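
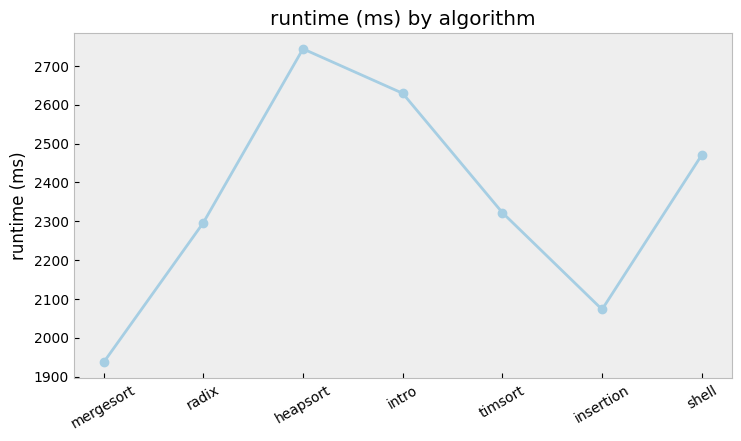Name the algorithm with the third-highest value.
Top 4: heapsort ≈ 2700, intro ≈ 2600, shell ≈ 2500, timsort ≈ 2300.

shell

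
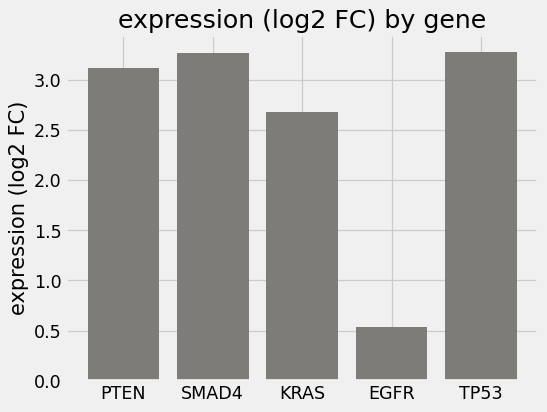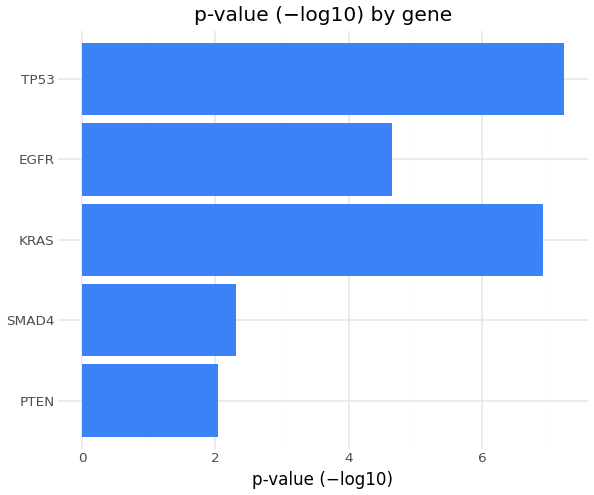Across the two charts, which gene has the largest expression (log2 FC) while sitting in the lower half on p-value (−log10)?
SMAD4

Chart 2 median p-value (−log10) ≈ 5; below-median genes: PTEN, SMAD4. Among those, SMAD4 has the highest expression (log2 FC) (≈ 3.5).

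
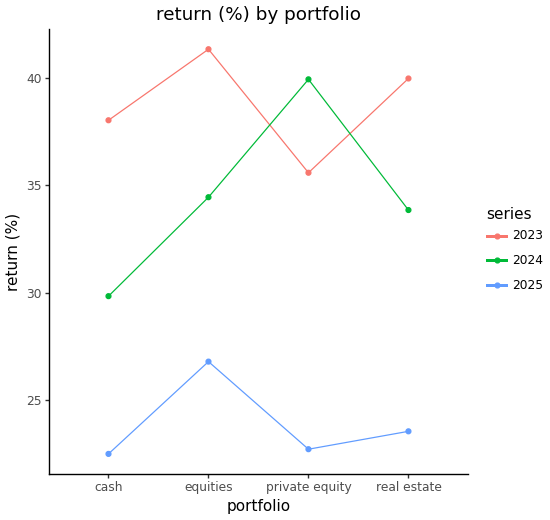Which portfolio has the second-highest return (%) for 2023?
real estate

Top 3 for 2023: equities ≈ 42, real estate ≈ 40, cash ≈ 38.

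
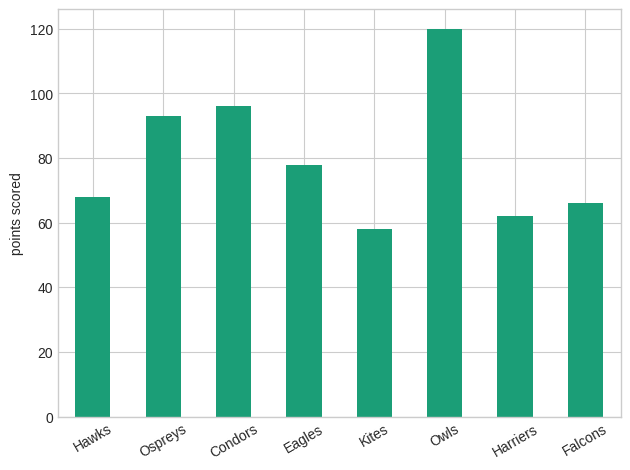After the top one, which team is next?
Top 3: Owls ≈ 120, Condors ≈ 100, Ospreys ≈ 90.

Condors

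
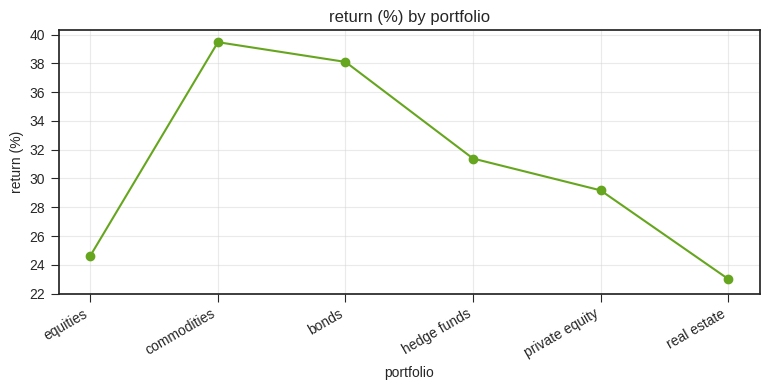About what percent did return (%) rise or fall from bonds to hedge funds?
bonds ≈ 38, hedge funds ≈ 32; (32 − 38) / 38 ≈ -15.8%.

≈ -15.8%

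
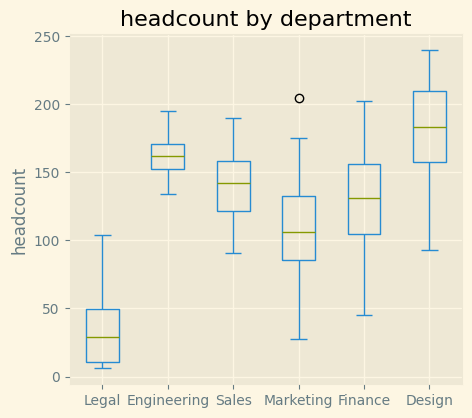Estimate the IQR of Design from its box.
≈ 60

Q3 ≈ 220, Q1 ≈ 160; IQR ≈ 60.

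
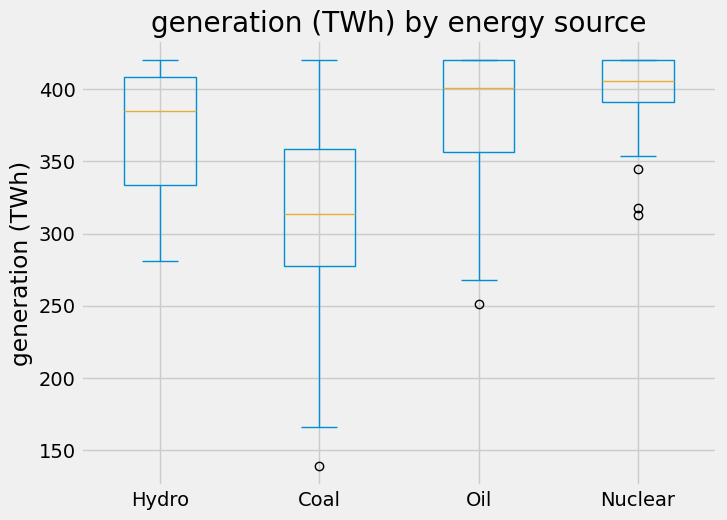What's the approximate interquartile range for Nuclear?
≈ 30

Q3 ≈ 420, Q1 ≈ 390; IQR ≈ 30.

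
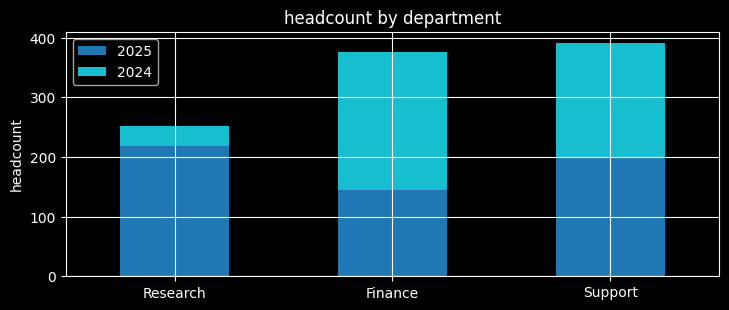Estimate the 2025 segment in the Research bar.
2025 top ≈ 200, bottom ≈ 0; segment ≈ 200.

≈ 200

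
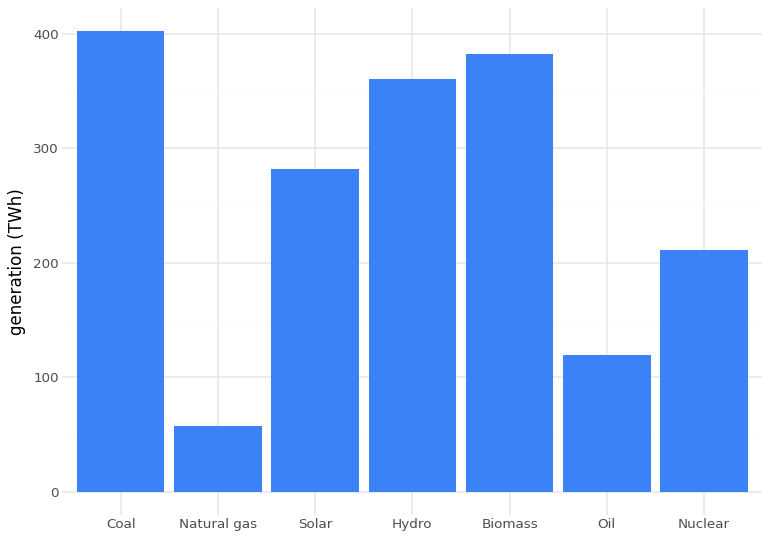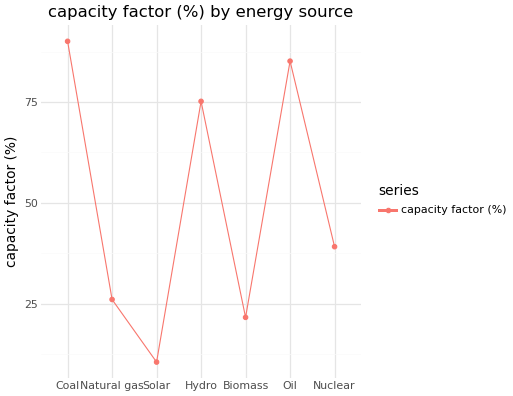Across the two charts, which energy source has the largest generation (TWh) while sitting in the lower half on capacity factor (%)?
Biomass

Chart 2 median capacity factor (%) ≈ 40; below-median energy sources: Natural gas, Solar, Biomass. Among those, Biomass has the highest generation (TWh) (≈ 400).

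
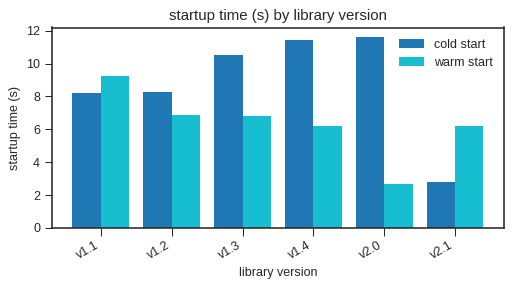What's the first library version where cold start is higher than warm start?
v1.1: cold start ≈ 8 vs warm start ≈ 9 (not yet); v1.2: cold start ≈ 8 vs warm start ≈ 7 (first crossover).

v1.2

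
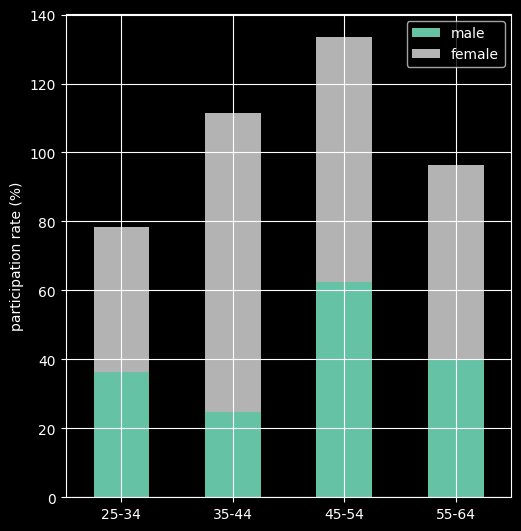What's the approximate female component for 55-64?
female top ≈ 100, bottom ≈ 40; segment ≈ 60.

≈ 60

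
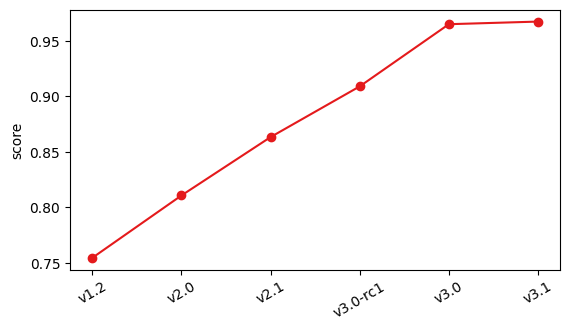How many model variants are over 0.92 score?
Above 0.92: v3.0, v3.1.

2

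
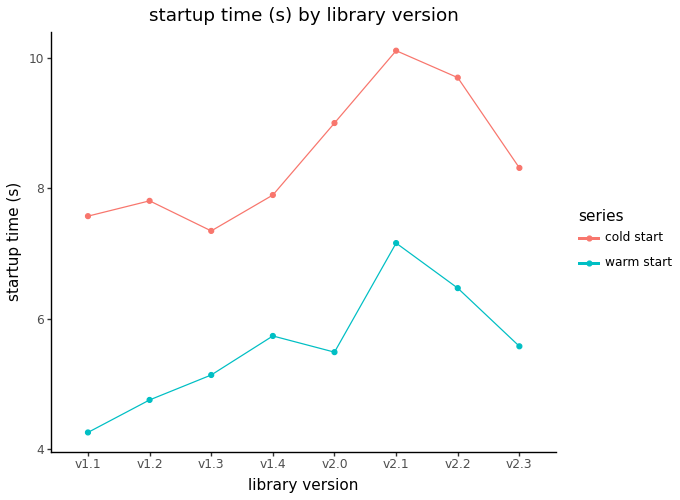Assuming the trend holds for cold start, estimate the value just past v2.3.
Last three: 10.0, 9.5, 8.5 → slope ≈ -0.75/step → next ≈ 7.75.

≈ 7.75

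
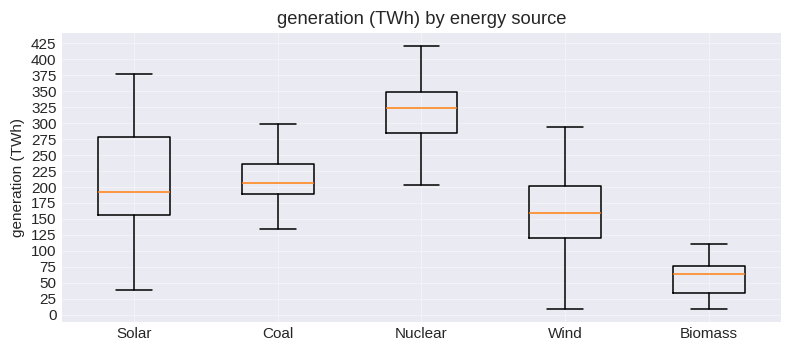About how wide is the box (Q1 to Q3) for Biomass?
Q3 ≈ 75, Q1 ≈ 25; IQR ≈ 50.

≈ 50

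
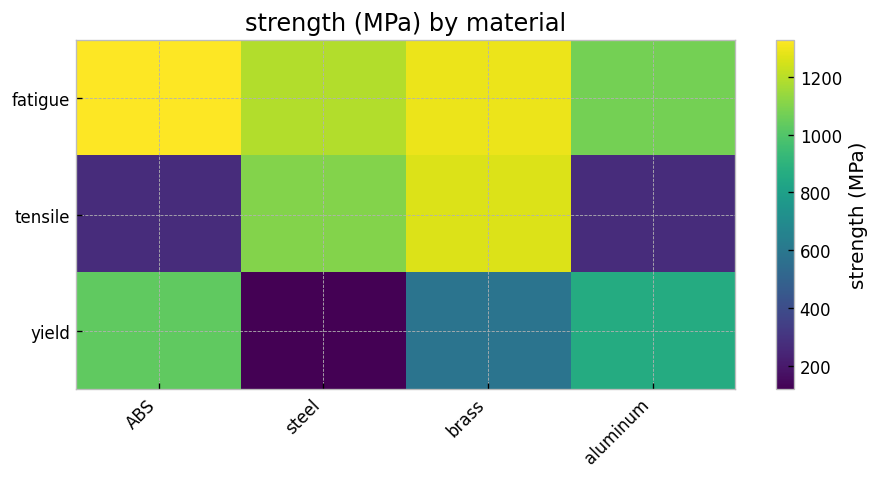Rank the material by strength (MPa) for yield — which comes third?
brass

Top 4 for yield: ABS ≈ 1000, aluminum ≈ 800, brass ≈ 600, steel ≈ 200.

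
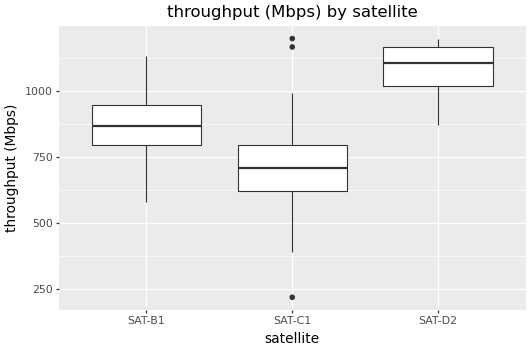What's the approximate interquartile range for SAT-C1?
≈ 200

Q3 ≈ 800, Q1 ≈ 600; IQR ≈ 200.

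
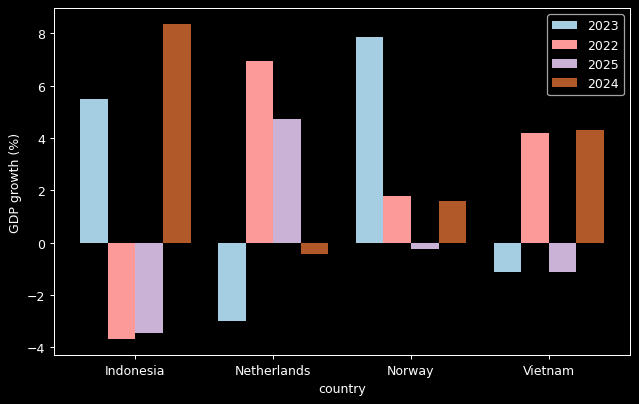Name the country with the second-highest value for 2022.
Top 3 for 2022: Netherlands ≈ 6, Vietnam ≈ 4, Norway ≈ 2.

Vietnam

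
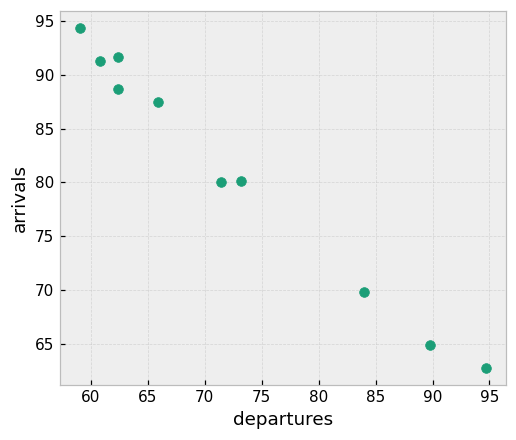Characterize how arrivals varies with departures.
Points are negatively correlated; strong (|r| ≈ 1.0).

negative, strong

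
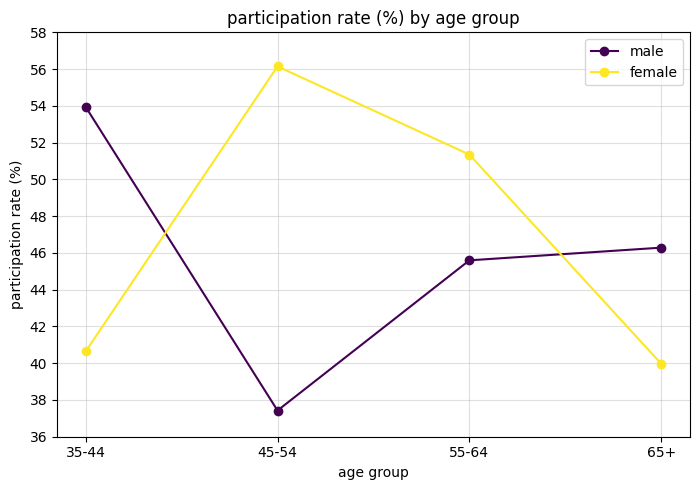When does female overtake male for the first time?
35-44: female ≈ 40 vs male ≈ 54 (not yet); 45-54: female ≈ 56 vs male ≈ 38 (first crossover).

45-54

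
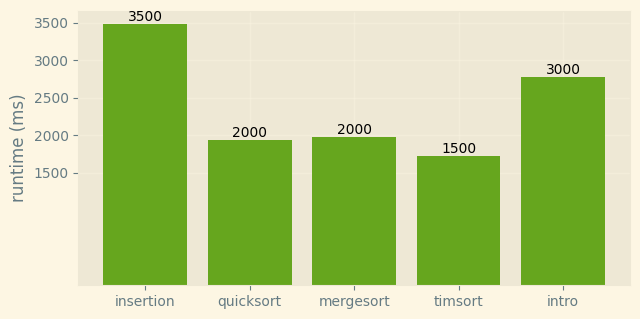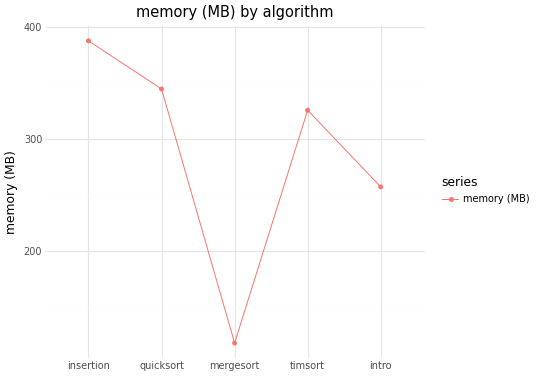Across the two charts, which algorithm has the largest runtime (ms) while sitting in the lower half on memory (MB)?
intro

Chart 2 median memory (MB) ≈ 350; below-median algorithms: mergesort, intro. Among those, intro has the highest runtime (ms) (≈ 3000).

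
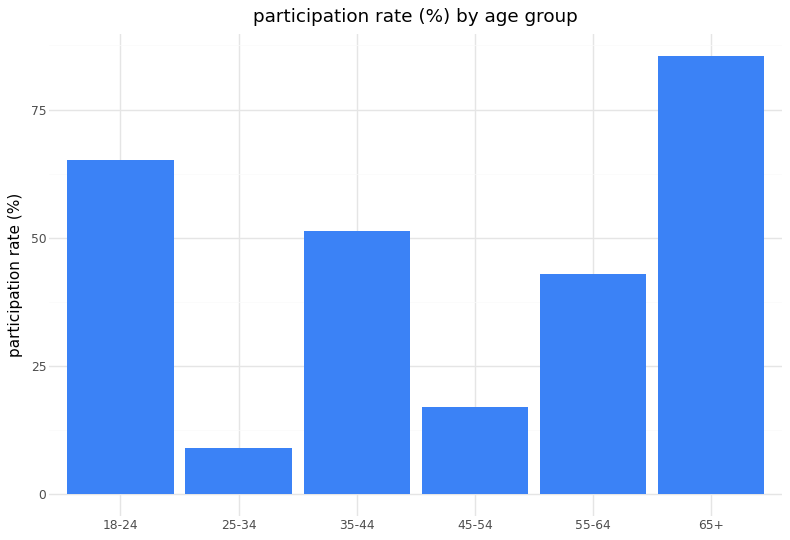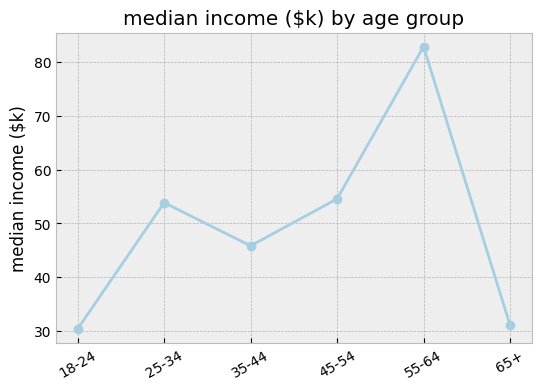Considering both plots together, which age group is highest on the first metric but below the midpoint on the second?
Chart 2 median median income ($k) ≈ 50; below-median age groups: 18-24, 35-44, 65+. Among those, 65+ has the highest participation rate (%) (≈ 90).

65+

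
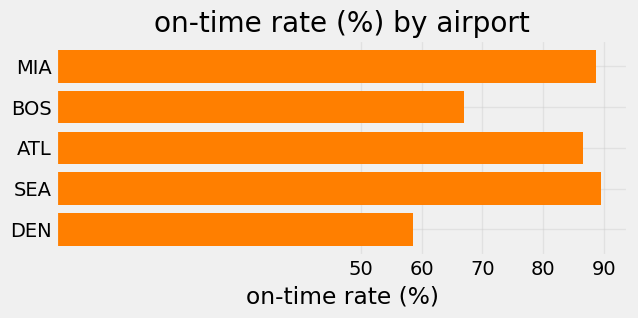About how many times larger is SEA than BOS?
SEA ≈ 90, BOS ≈ 70; 90/70 ≈ 1.29.

≈ 1.29×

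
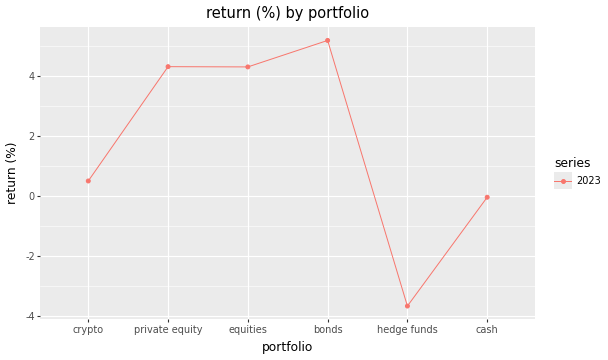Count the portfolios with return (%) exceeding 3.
Above 3: private equity, equities, bonds.

3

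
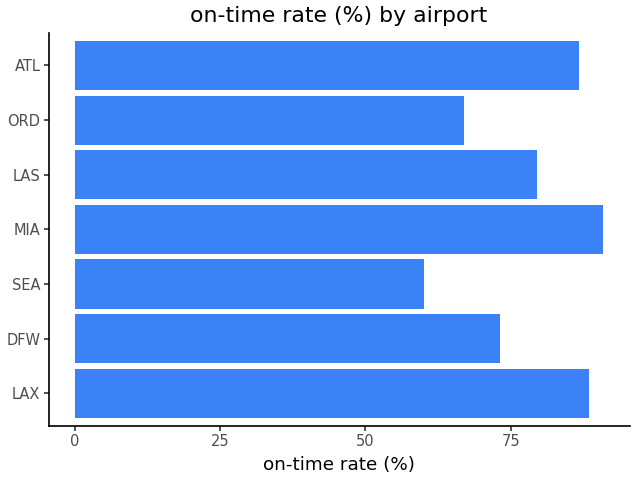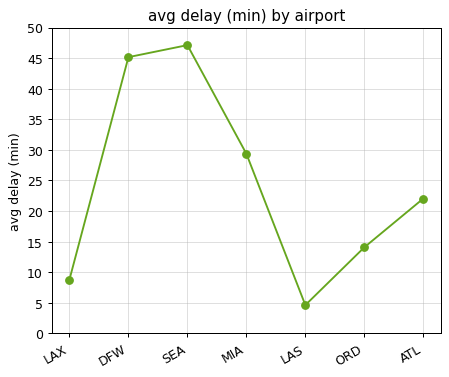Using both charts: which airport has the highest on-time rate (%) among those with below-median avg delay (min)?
LAX

Chart 2 median avg delay (min) ≈ 20; below-median airports: LAX, LAS, ORD. Among those, LAX has the highest on-time rate (%) (≈ 90).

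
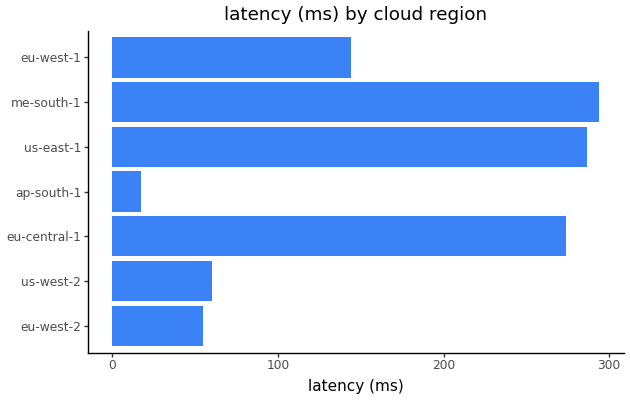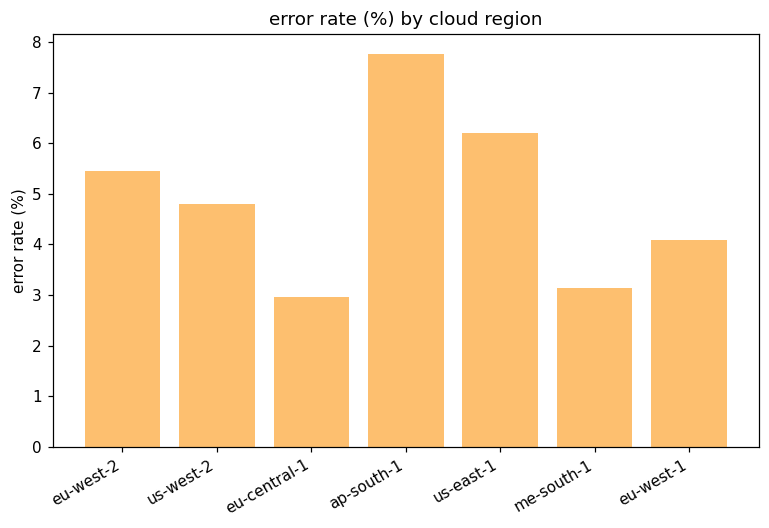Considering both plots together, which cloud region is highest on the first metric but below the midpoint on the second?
me-south-1

Chart 2 median error rate (%) ≈ 5; below-median cloud regions: eu-central-1, me-south-1, eu-west-1. Among those, me-south-1 has the highest latency (ms) (≈ 300).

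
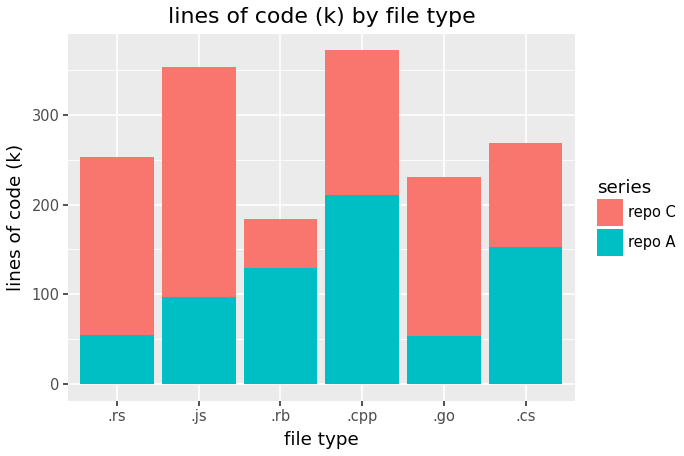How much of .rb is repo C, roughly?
≈ 50

repo C top ≈ 200, bottom ≈ 150; segment ≈ 50.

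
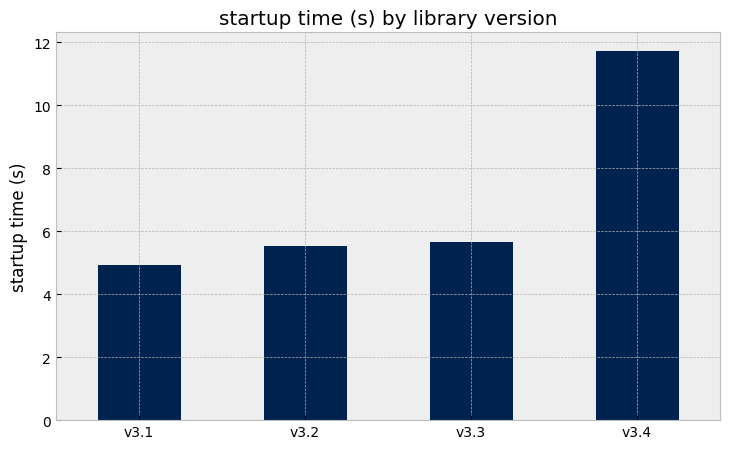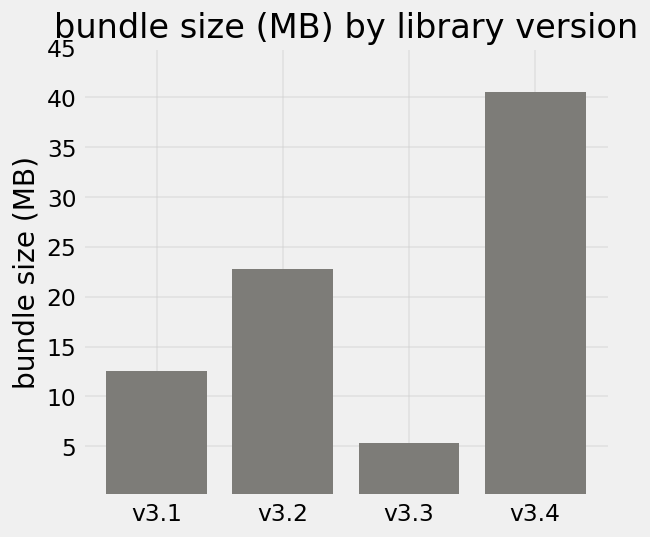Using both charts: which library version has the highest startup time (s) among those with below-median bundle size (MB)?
v3.3

Chart 2 median bundle size (MB) ≈ 20; below-median library versions: v3.1, v3.3. Among those, v3.3 has the highest startup time (s) (≈ 6).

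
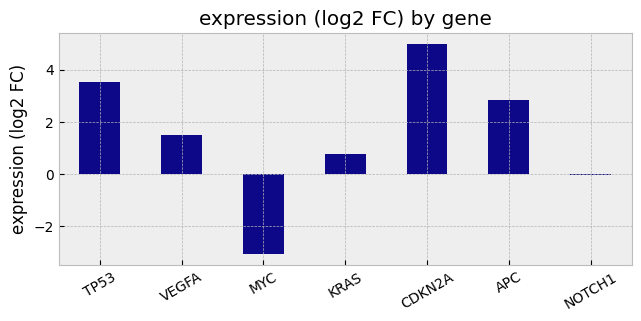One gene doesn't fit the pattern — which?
MYC

MYC ≈ -3; the rest sit between ≈ 0 and ≈ 5.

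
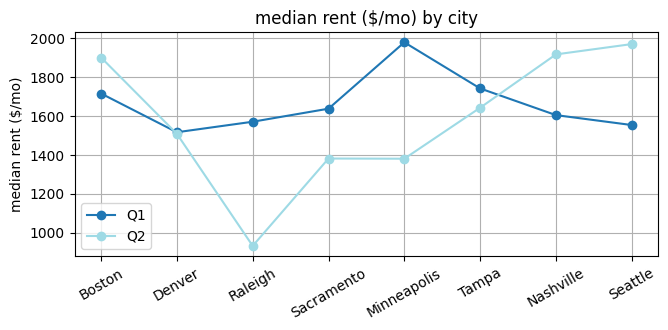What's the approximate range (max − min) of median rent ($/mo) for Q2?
Max Seattle ≈ 2000, min Raleigh ≈ 900; range ≈ 1100.

≈ 1100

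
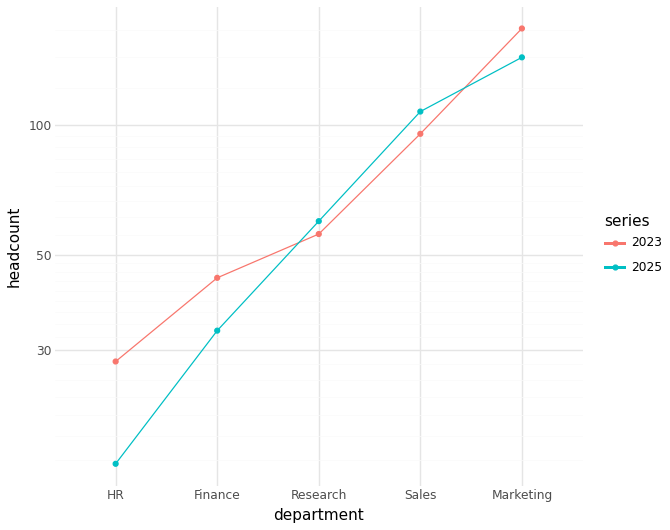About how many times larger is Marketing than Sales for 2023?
≈ 1.6×

Marketing ≈ 160, Sales ≈ 100; 160/100 ≈ 1.6.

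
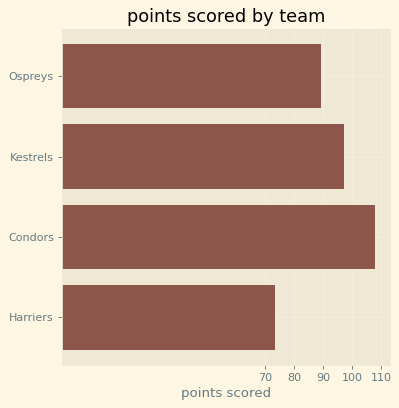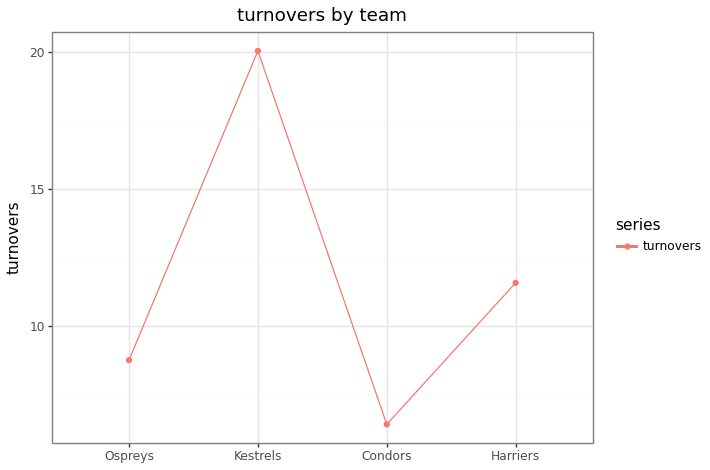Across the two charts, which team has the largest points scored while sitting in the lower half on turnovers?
Chart 2 median turnovers ≈ 10; below-median teams: Ospreys, Condors. Among those, Condors has the highest points scored (≈ 110).

Condors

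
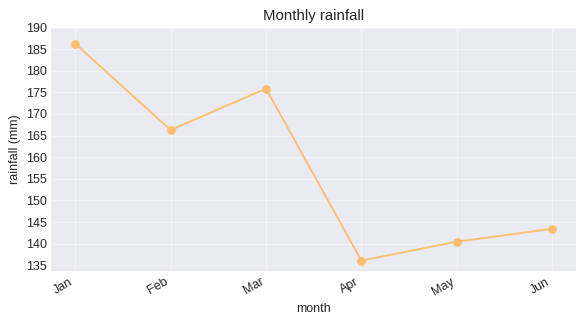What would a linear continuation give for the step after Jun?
≈ 150

Last three: 135, 140, 145 → slope ≈ 5/step → next ≈ 150.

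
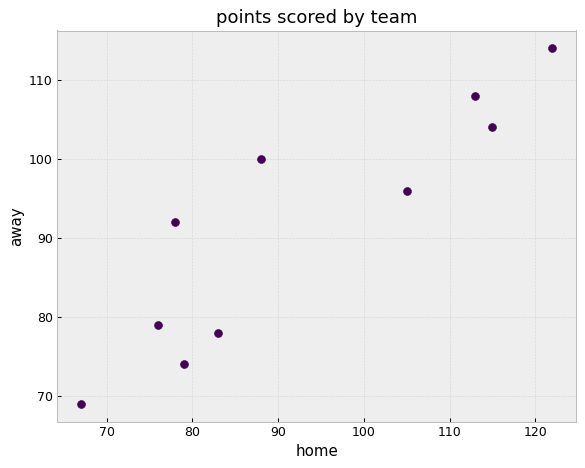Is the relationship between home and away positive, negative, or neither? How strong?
positive, strong

Points are positively correlated; strong (|r| ≈ 0.9).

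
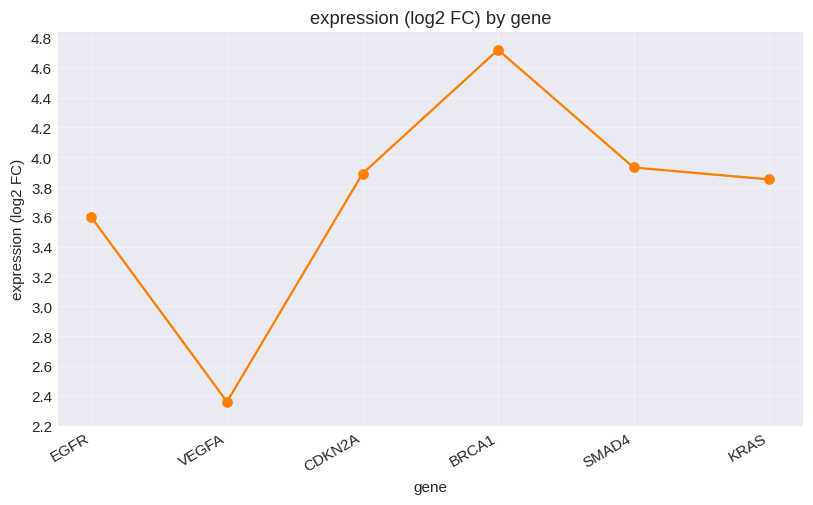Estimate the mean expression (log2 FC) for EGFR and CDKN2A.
(3.6 + 3.8) / 2 ≈ 3.7.

≈ 3.7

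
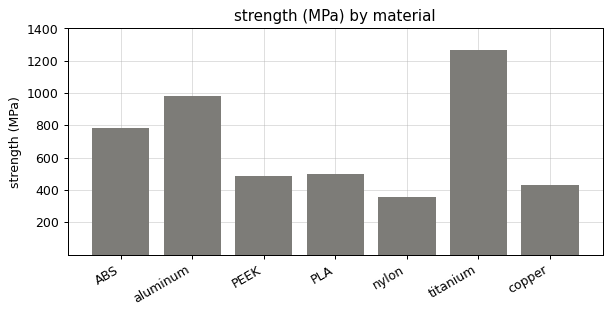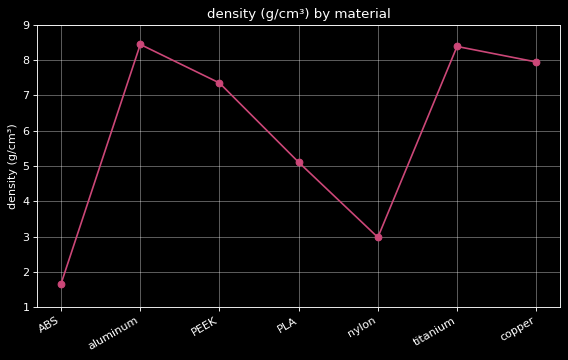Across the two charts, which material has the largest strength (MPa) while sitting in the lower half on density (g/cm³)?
ABS

Chart 2 median density (g/cm³) ≈ 7; below-median materials: ABS, PLA, nylon. Among those, ABS has the highest strength (MPa) (≈ 800).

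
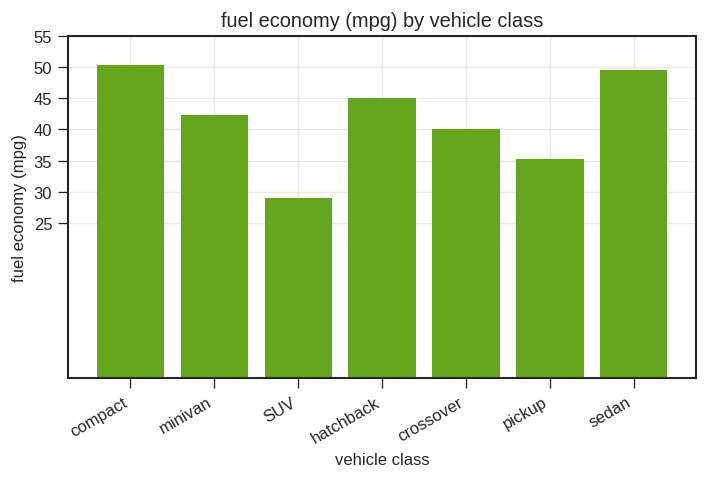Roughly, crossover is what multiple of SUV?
≈ 1.33×

crossover ≈ 40, SUV ≈ 30; 40/30 ≈ 1.33.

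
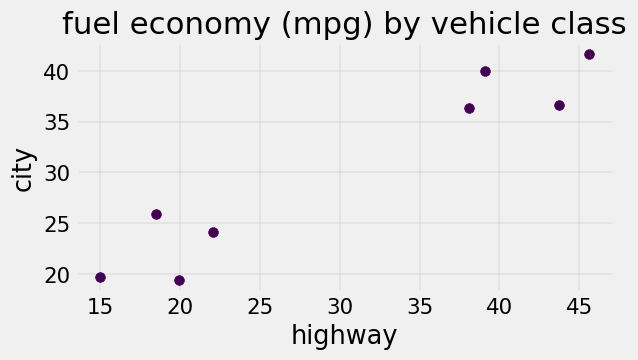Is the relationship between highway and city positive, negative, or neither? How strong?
Points are positively correlated; strong (|r| ≈ 1.0).

positive, strong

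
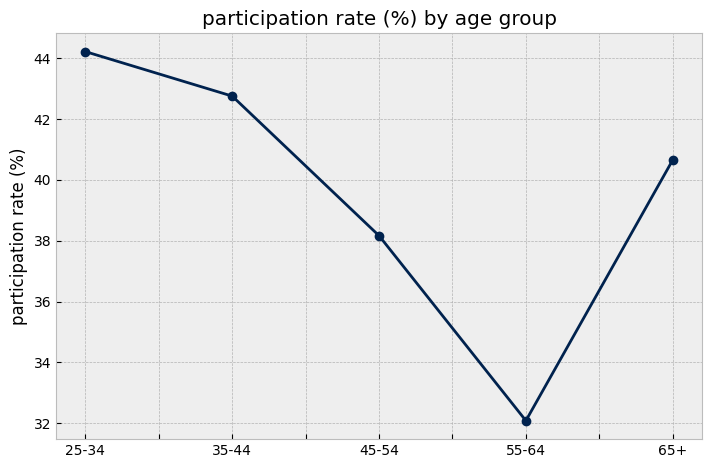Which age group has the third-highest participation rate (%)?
Top 4: 25-34 ≈ 44, 35-44 ≈ 42, 65+ ≈ 40, 45-54 ≈ 38.

65+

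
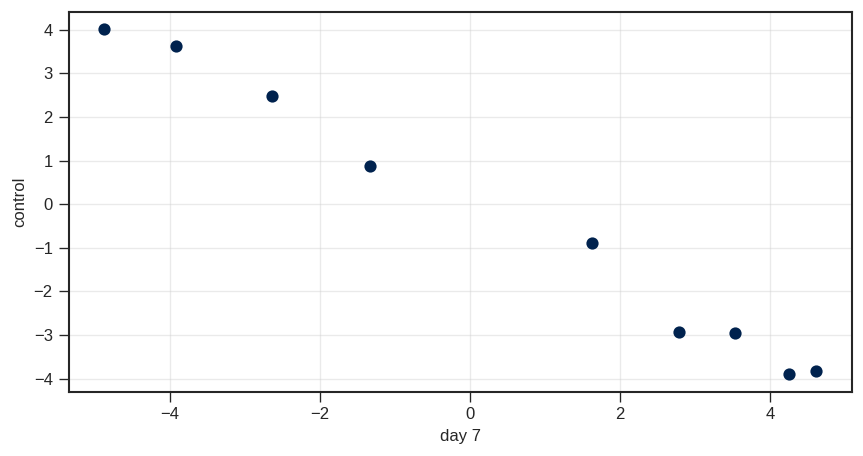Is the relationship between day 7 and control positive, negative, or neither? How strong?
Points are negatively correlated; strong (|r| ≈ 1.0).

negative, strong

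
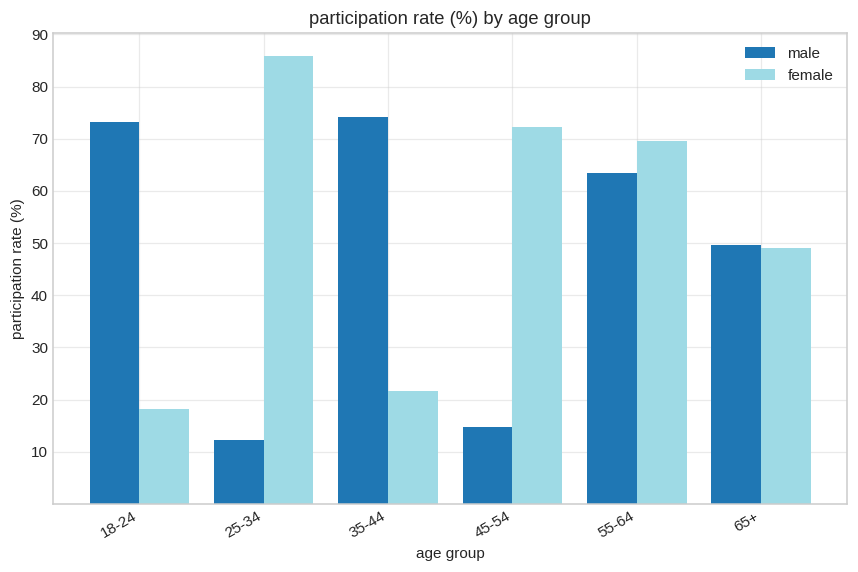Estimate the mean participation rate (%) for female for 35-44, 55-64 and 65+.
(20 + 70 + 50) / 3 ≈ 47.

≈ 47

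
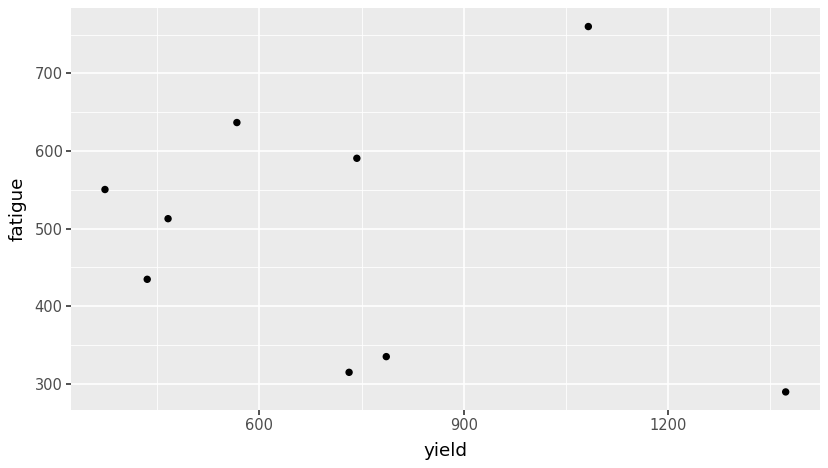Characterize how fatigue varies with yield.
Points are roughly uncorrelated; weak (|r| ≈ 0.2).

no clear correlation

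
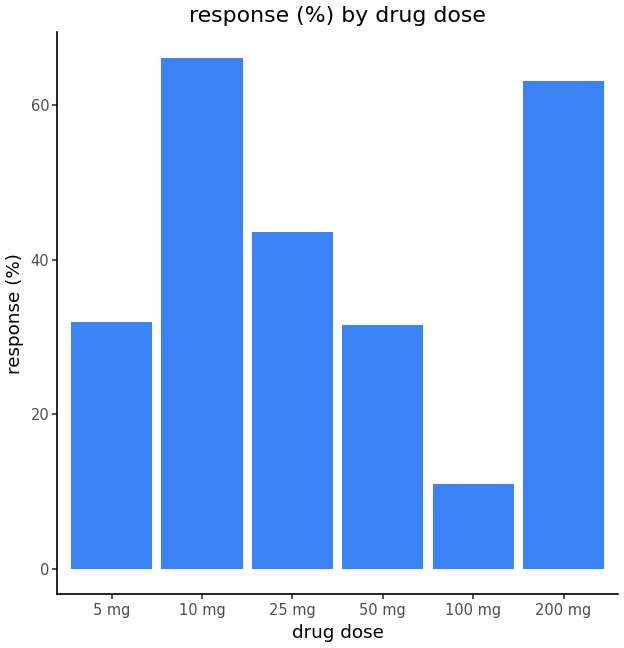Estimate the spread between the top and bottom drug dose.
≈ 60

Max 10 mg ≈ 70, min 100 mg ≈ 10; range ≈ 60.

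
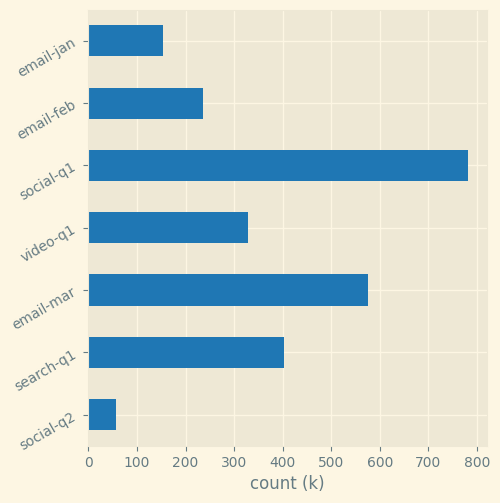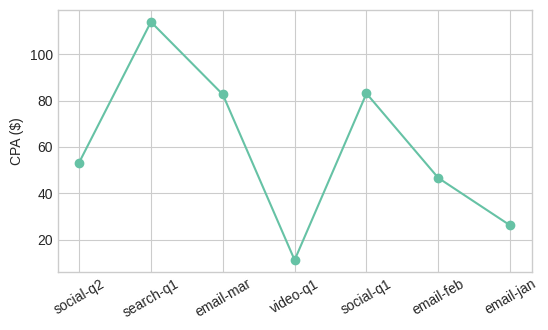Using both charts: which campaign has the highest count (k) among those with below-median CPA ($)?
video-q1

Chart 2 median CPA ($) ≈ 60; below-median campaigns: video-q1, email-feb, email-jan. Among those, video-q1 has the highest count (k) (≈ 300).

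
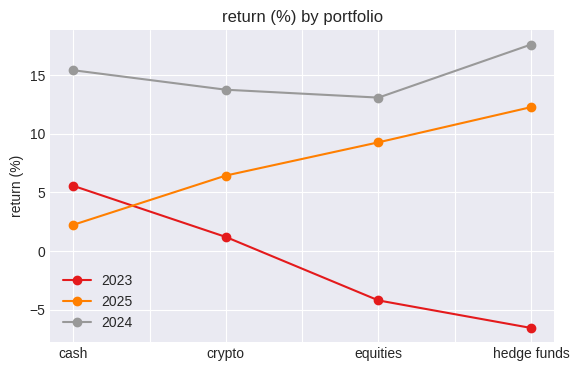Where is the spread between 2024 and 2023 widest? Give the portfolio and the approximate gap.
hedge funds, ≈ 25 %

hedge funds: 2024 ≈ 20, 2023 ≈ -5 → gap ≈ 25. Next-largest (equities) is only ≈ 20.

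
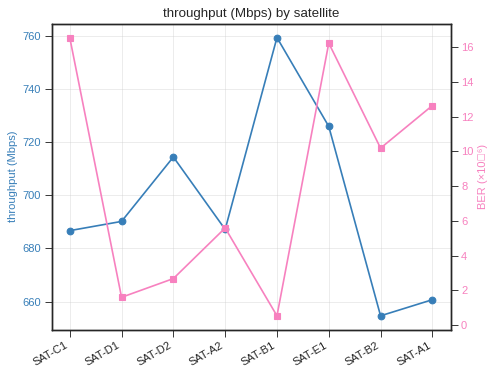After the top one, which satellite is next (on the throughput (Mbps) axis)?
SAT-E1

Top 3 (on the throughput (Mbps) axis): SAT-B1 ≈ 760, SAT-E1 ≈ 730, SAT-D2 ≈ 710.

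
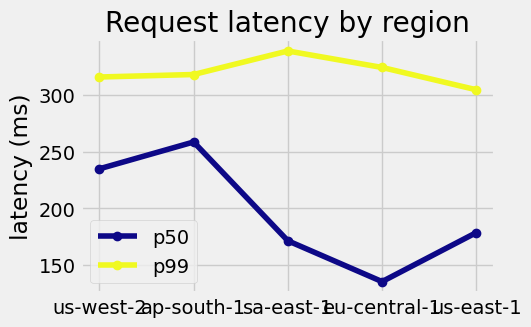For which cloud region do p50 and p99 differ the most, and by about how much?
eu-central-1, ≈ 180 ms

eu-central-1: p50 ≈ 140, p99 ≈ 320 → gap ≈ 180. Next-largest (sa-east-1) is only ≈ 160.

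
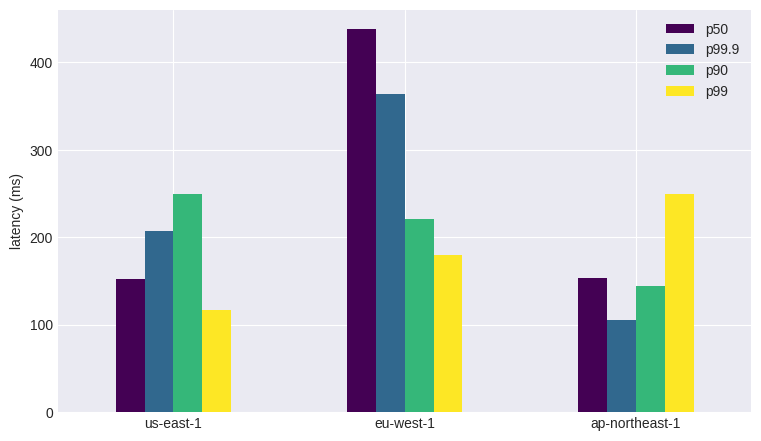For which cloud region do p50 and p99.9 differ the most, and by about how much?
eu-west-1, ≈ 100 ms

eu-west-1: p50 ≈ 450, p99.9 ≈ 350 → gap ≈ 100. Next-largest (us-east-1) is only ≈ 50.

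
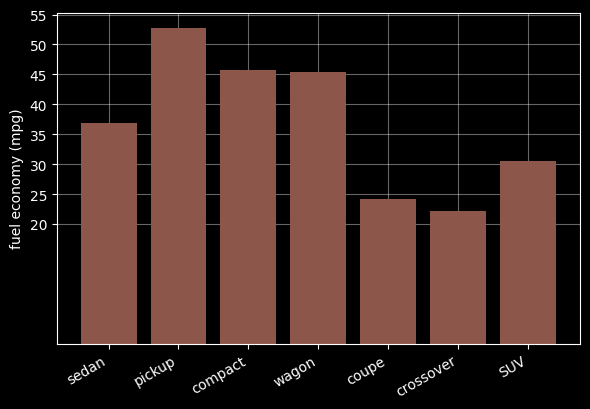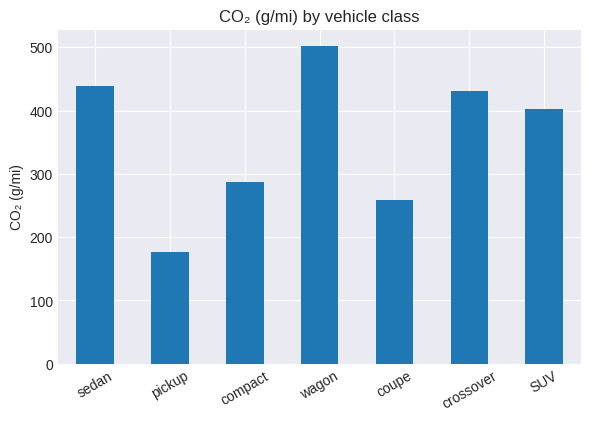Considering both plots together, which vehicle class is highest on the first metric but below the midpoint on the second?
pickup

Chart 2 median CO₂ (g/mi) ≈ 400; below-median vehicle classes: pickup, compact, coupe. Among those, pickup has the highest fuel economy (mpg) (≈ 55).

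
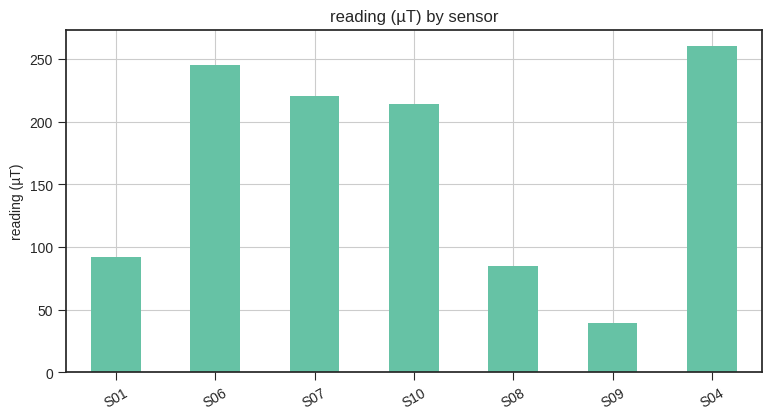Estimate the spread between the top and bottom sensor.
≈ 200

Max S04 ≈ 250, min S09 ≈ 50; range ≈ 200.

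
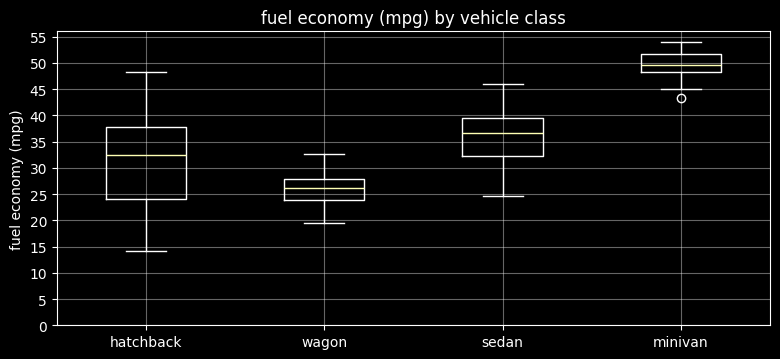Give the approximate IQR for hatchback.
Q3 ≈ 40, Q1 ≈ 25; IQR ≈ 15.

≈ 15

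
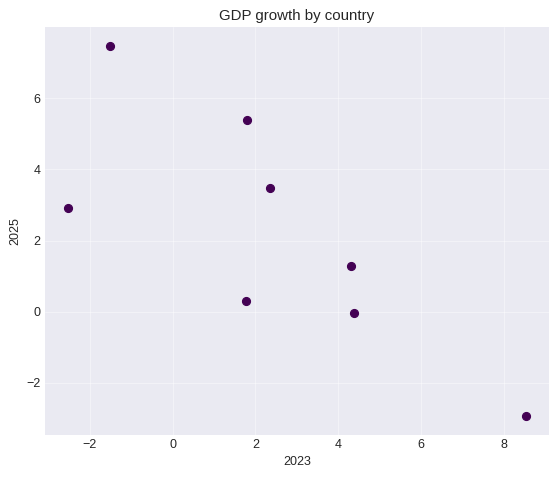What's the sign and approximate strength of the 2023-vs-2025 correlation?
Points are negatively correlated; strong (|r| ≈ 0.8).

negative, strong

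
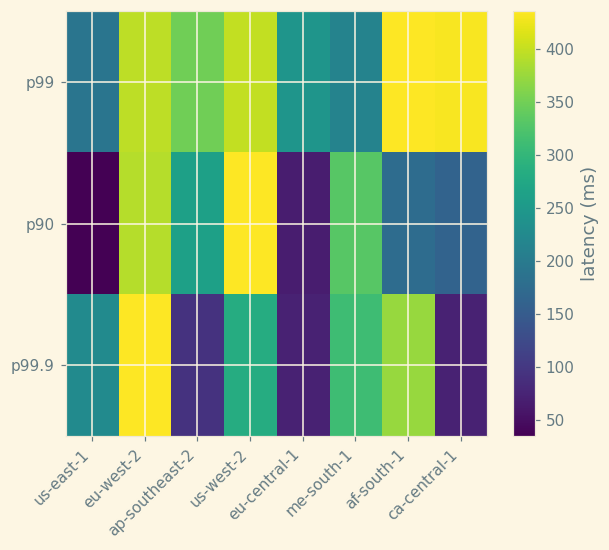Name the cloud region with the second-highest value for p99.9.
Top 3 for p99.9: eu-west-2 ≈ 450, af-south-1 ≈ 350, me-south-1 ≈ 300.

af-south-1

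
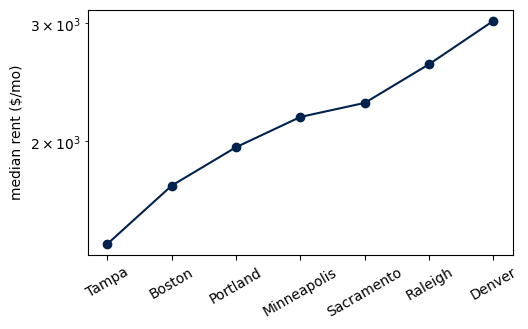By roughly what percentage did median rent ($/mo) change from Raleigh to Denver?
Raleigh ≈ 2600, Denver ≈ 3000; (3000 − 2600) / 2600 ≈ +15.4%.

≈ +15.4%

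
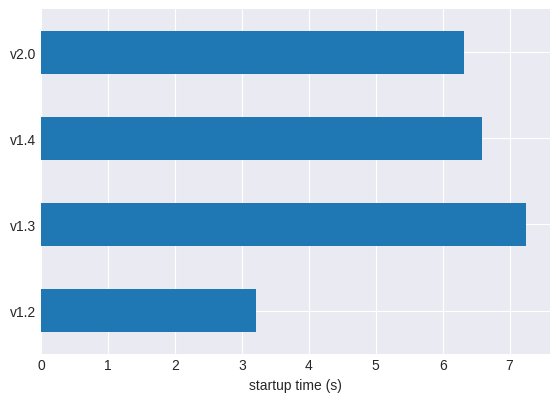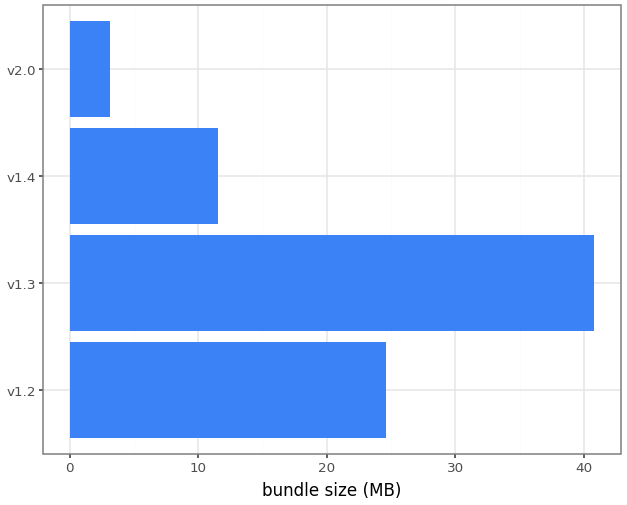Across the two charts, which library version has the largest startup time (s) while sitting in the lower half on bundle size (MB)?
Chart 2 median bundle size (MB) ≈ 20; below-median library versions: v1.4, v2.0. Among those, v1.4 has the highest startup time (s) (≈ 7).

v1.4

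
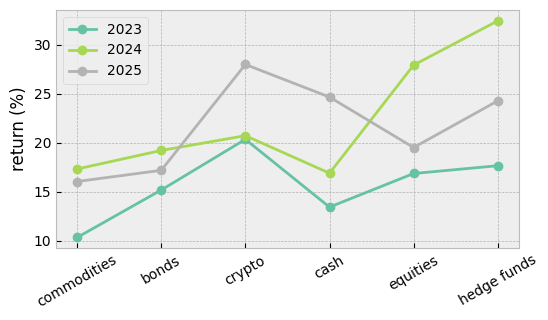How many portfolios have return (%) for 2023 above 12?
Above 12: bonds, crypto, cash, equities, hedge funds.

5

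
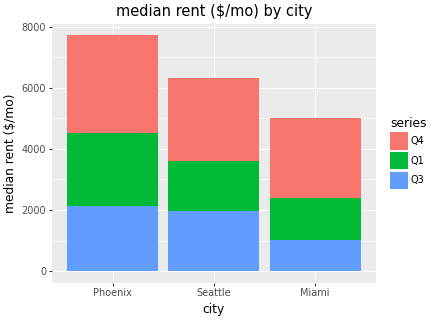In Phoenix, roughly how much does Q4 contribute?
Q4 top ≈ 8000, bottom ≈ 5000; segment ≈ 3000.

≈ 3000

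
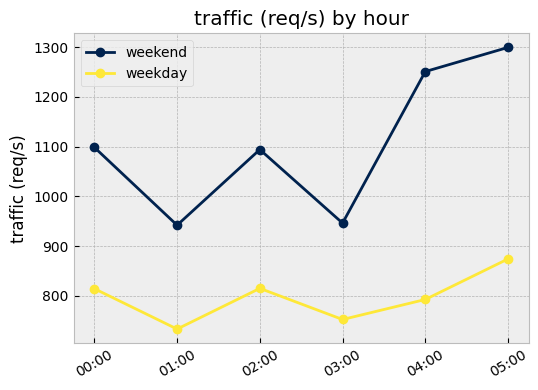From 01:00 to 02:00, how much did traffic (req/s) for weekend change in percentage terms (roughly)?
≈ +15.8%

01:00 ≈ 950, 02:00 ≈ 1100; (1100 − 950) / 950 ≈ +15.8%.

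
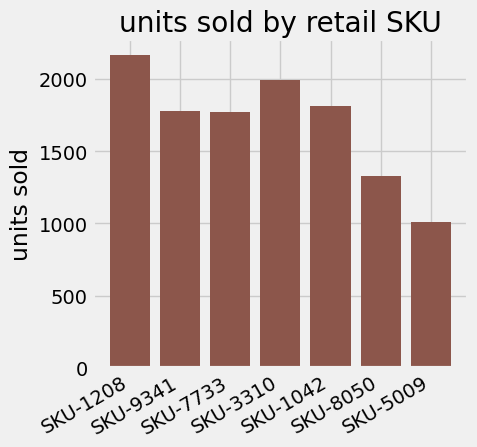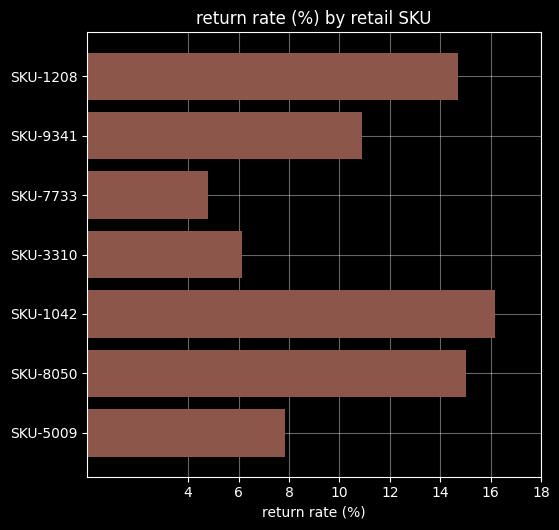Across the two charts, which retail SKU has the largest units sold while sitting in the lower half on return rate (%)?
Chart 2 median return rate (%) ≈ 10; below-median retail SKUs: SKU-7733, SKU-3310, SKU-5009. Among those, SKU-3310 has the highest units sold (≈ 2000).

SKU-3310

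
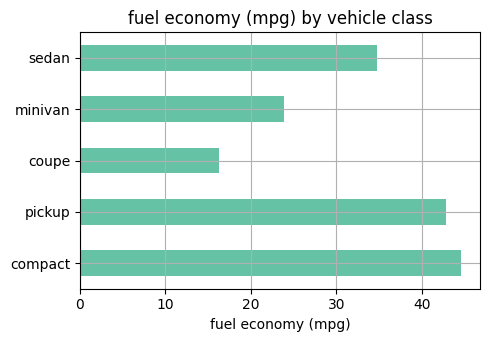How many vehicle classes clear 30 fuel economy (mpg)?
3

Above 30: compact, pickup, sedan.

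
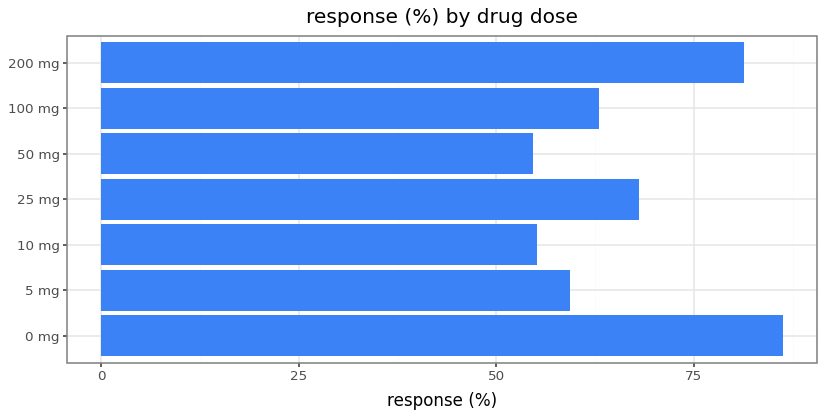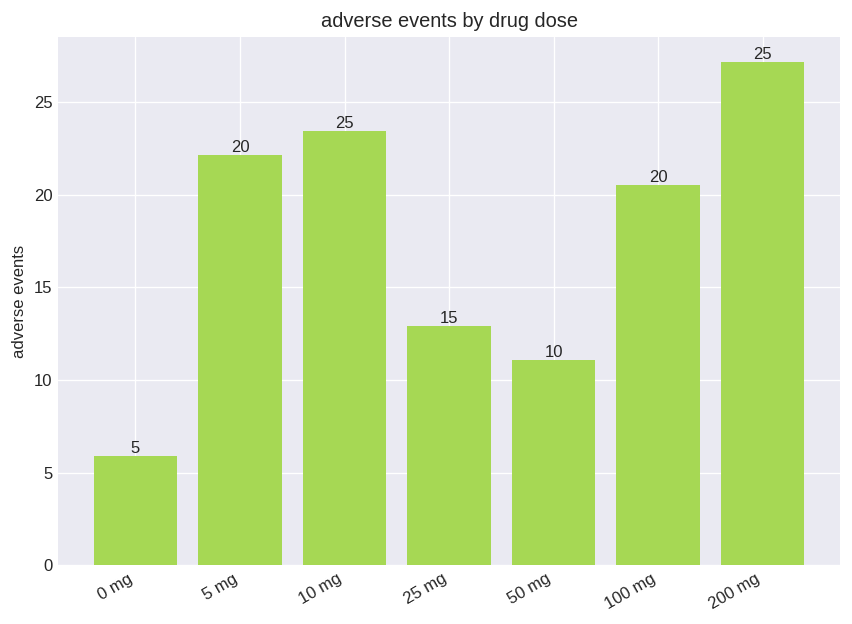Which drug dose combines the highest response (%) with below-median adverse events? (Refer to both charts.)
0 mg

Chart 2 median adverse events ≈ 20; below-median drug doses: 0 mg, 25 mg, 50 mg. Among those, 0 mg has the highest response (%) (≈ 90).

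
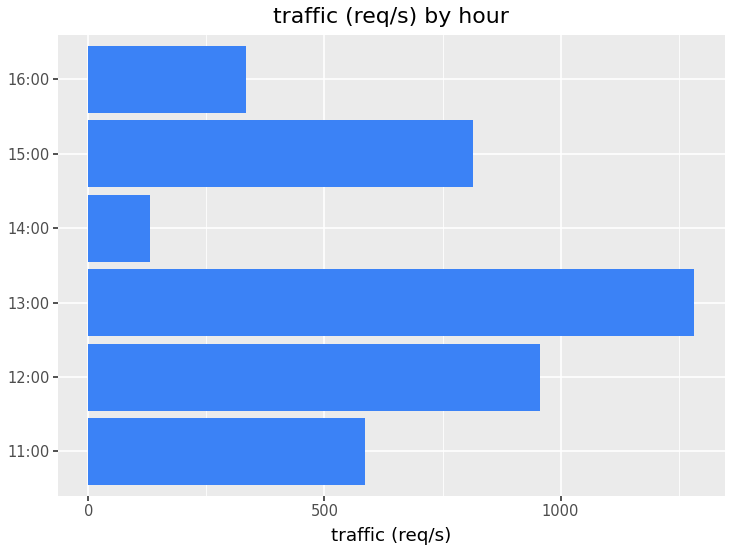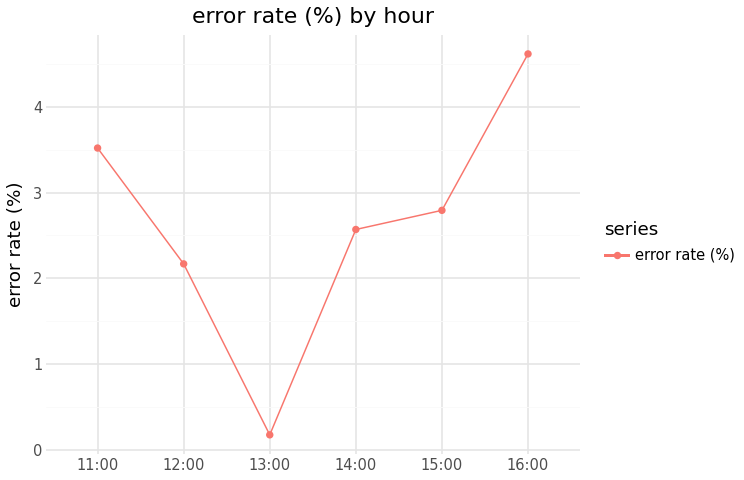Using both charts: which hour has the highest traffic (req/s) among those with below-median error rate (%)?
Chart 2 median error rate (%) ≈ 2.5; below-median hours: 12:00, 13:00, 14:00. Among those, 13:00 has the highest traffic (req/s) (≈ 1200).

13:00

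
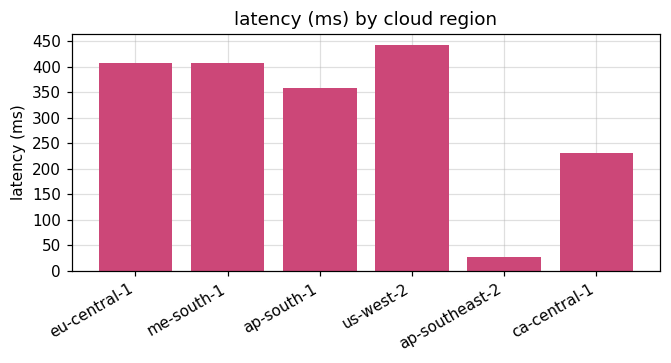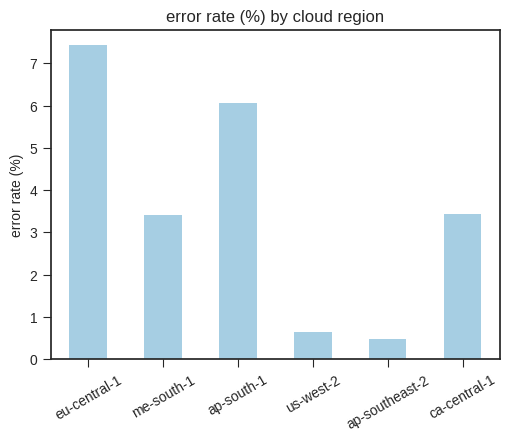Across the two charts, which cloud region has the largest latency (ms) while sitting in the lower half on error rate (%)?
us-west-2

Chart 2 median error rate (%) ≈ 3; below-median cloud regions: me-south-1, us-west-2, ap-southeast-2. Among those, us-west-2 has the highest latency (ms) (≈ 450).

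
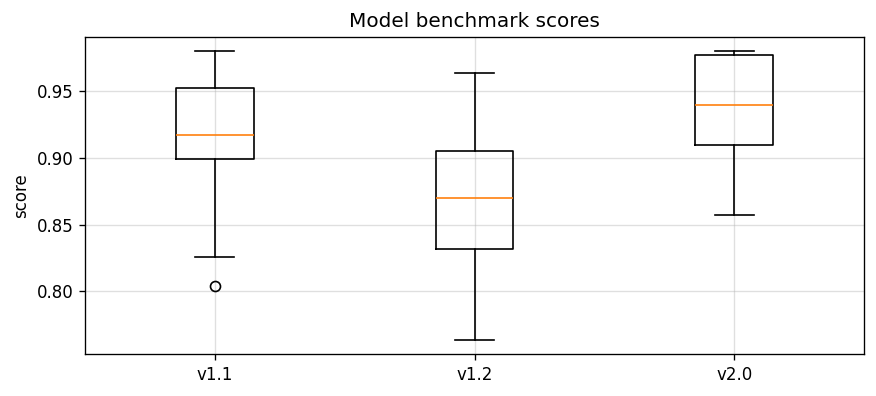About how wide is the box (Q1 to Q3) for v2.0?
Q3 ≈ 0.98, Q1 ≈ 0.91; IQR ≈ 0.07.

≈ 0.07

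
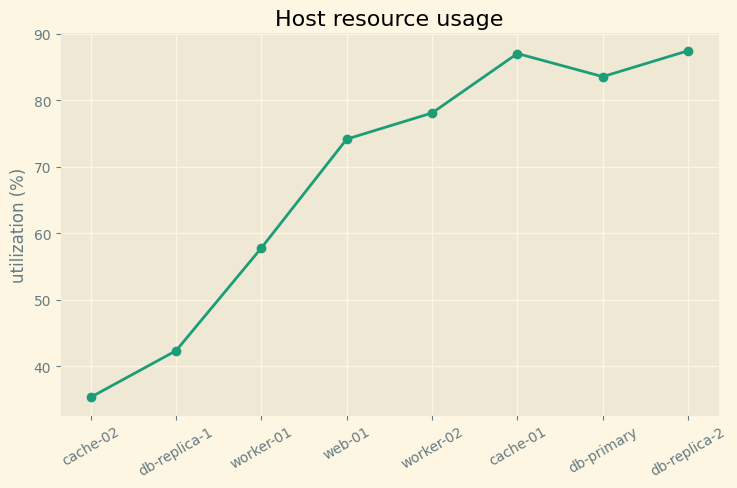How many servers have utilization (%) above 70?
Above 70: web-01, worker-02, cache-01, db-primary, db-replica-2.

5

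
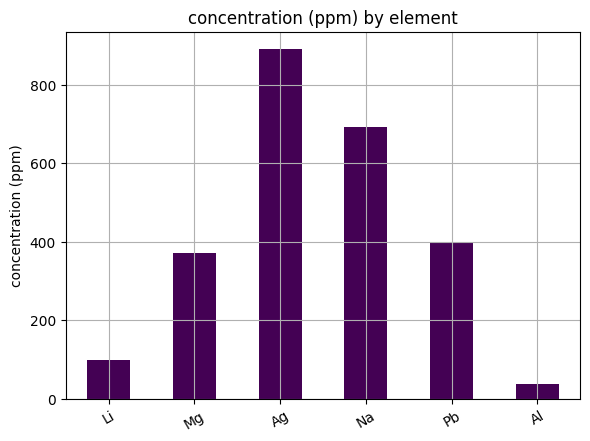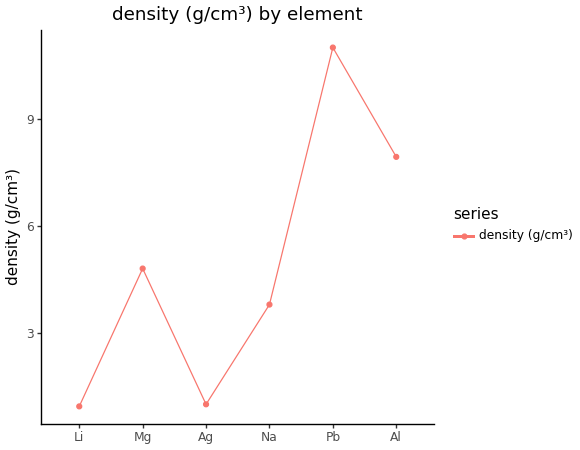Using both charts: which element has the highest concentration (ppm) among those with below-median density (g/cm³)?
Ag

Chart 2 median density (g/cm³) ≈ 4; below-median elements: Li, Ag, Na. Among those, Ag has the highest concentration (ppm) (≈ 900).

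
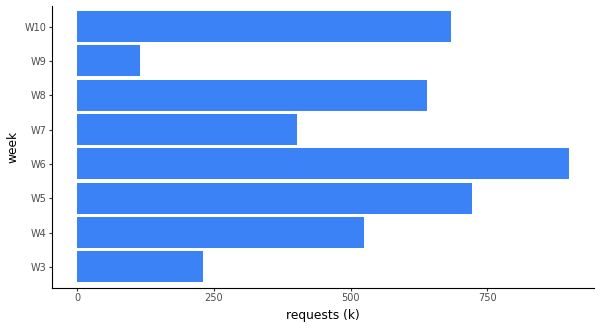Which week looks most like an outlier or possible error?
W9 ≈ 100; the rest sit between ≈ 200 and ≈ 900.

W9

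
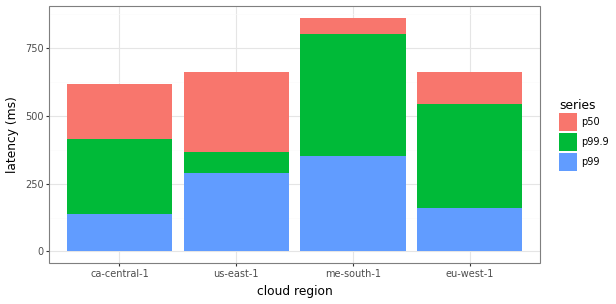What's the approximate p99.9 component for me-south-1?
p99.9 top ≈ 800, bottom ≈ 400; segment ≈ 400.

≈ 400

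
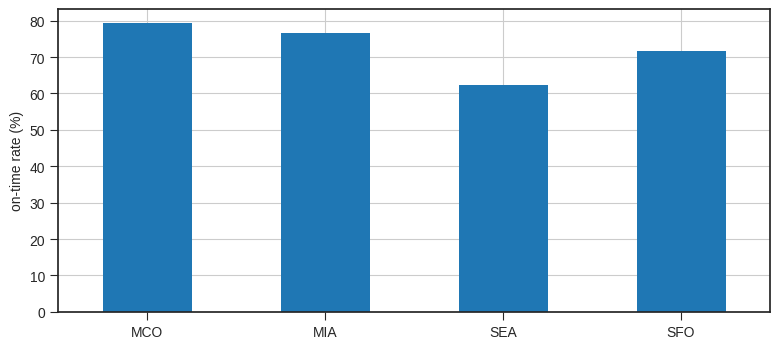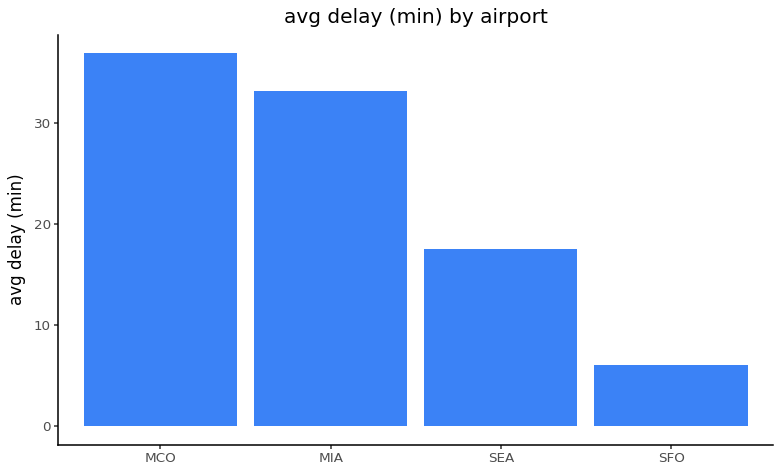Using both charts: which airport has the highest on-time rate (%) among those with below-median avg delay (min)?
SFO

Chart 2 median avg delay (min) ≈ 25; below-median airports: SEA, SFO. Among those, SFO has the highest on-time rate (%) (≈ 70).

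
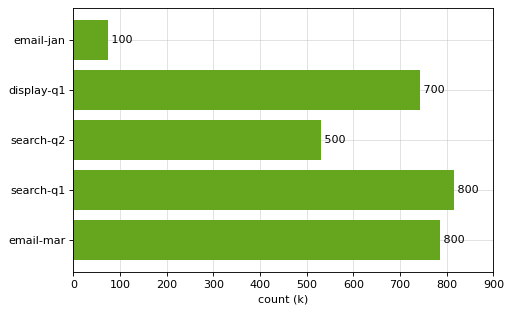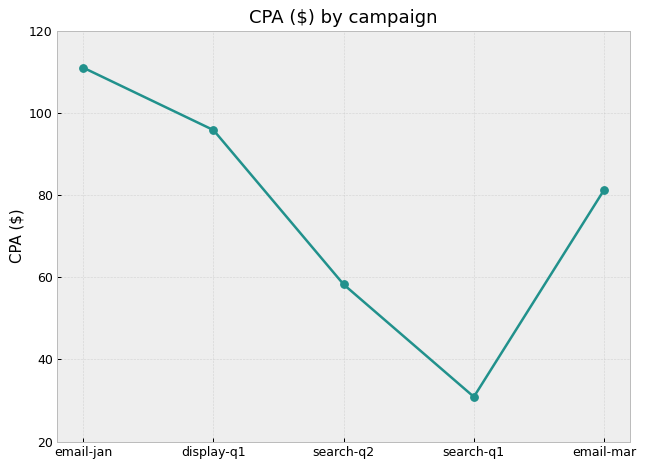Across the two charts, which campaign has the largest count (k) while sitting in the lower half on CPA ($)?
Chart 2 median CPA ($) ≈ 80; below-median campaigns: search-q2, search-q1. Among those, search-q1 has the highest count (k) (≈ 800).

search-q1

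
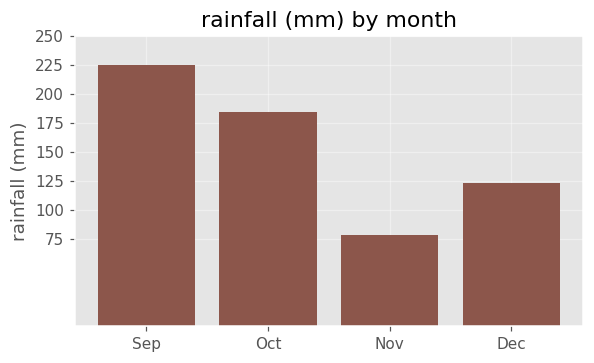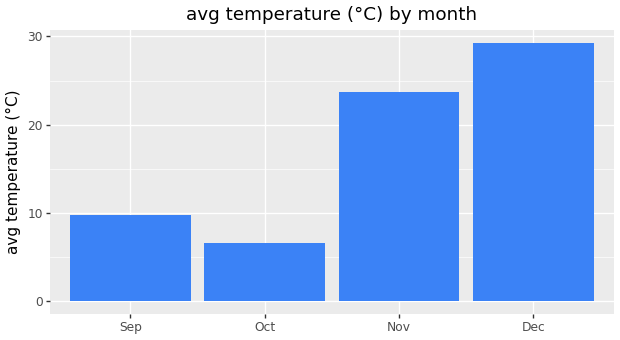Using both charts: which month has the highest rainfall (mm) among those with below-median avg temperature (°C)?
Chart 2 median avg temperature (°C) ≈ 15; below-median months: Sep, Oct. Among those, Sep has the highest rainfall (mm) (≈ 225).

Sep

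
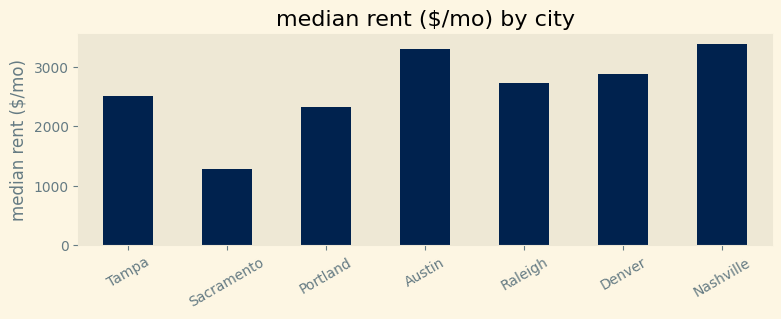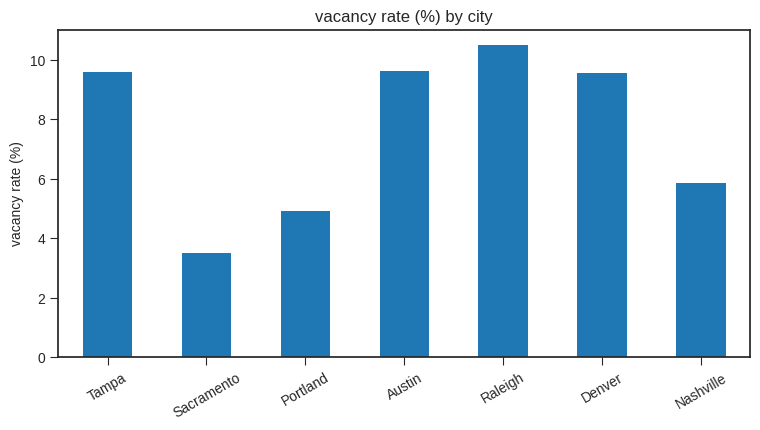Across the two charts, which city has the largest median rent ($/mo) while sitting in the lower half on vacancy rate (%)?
Chart 2 median vacancy rate (%) ≈ 10; below-median cities: Sacramento, Portland, Nashville. Among those, Nashville has the highest median rent ($/mo) (≈ 3500).

Nashville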